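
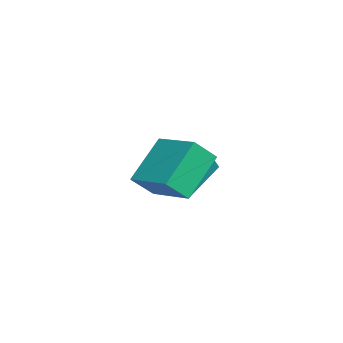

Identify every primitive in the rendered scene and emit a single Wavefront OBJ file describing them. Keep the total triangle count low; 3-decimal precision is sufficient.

v -1.327 -1.972 -4.66
v -2.2 -0.94 -3.645
v -0.252 -0.814 -4.912
v -1.125 0.218 -3.898
v -0.855 -2.258 -3.962
v -1.728 -1.226 -2.948
v 0.22 -1.1 -4.215
v -0.653 -0.068 -3.2
v 1.347 -1.989 -3.989
v 1.688 -2.7 -3.221
v 0.317 -1.072 -2.682
v 0.657 -1.782 -1.915
v 2.683 -0.978 -3.645
v 3.023 -1.688 -2.878
v 1.652 -0.06 -2.339
v 1.993 -0.771 -1.571
f 2 4 1
f 5 2 1
f 1 4 3
f 3 5 1
f 2 8 4
f 6 2 5
f 6 8 2
f 4 8 3
f 7 5 3
f 3 8 7
f 7 6 5
f 8 6 7
f 10 12 9
f 13 10 9
f 9 12 11
f 11 13 9
f 10 16 12
f 14 10 13
f 14 16 10
f 12 16 11
f 15 13 11
f 11 16 15
f 15 14 13
f 16 14 15



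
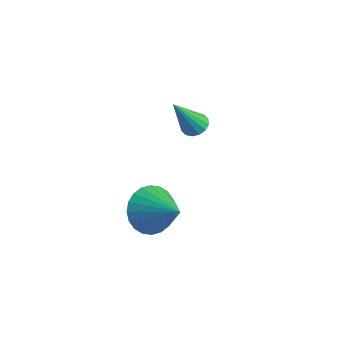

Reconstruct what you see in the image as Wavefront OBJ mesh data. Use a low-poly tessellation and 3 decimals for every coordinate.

v -3.644 2.297 -3.9
v -3.076 2.34 -3.863
v -3.676 1.283 -2.2
v -3.18 2.578 -3.723
v -3.408 2.741 -3.631
v -3.699 2.785 -3.61
v -3.975 2.698 -3.667
v -4.162 2.504 -3.786
v -4.211 2.255 -3.936
v -4.107 2.017 -4.077
v -3.879 1.854 -4.169
v -3.588 1.81 -4.19
v -3.312 1.896 -4.133
v -3.125 2.091 -4.013
v -0.623 -2.156 -4.18
v -0.085 -2.151 -5.047
v 0.863 -2.064 -3.26
v -0.145 -1.762 -4.991
v -0.277 -1.432 -4.811
v -0.462 -1.213 -4.535
v -0.671 -1.137 -4.205
v -0.873 -1.217 -3.871
v -1.037 -1.439 -3.584
v -1.137 -1.771 -3.389
v -1.16 -2.161 -3.313
v -1.101 -2.55 -3.37
v -0.968 -2.88 -3.55
v -0.784 -3.099 -3.826
v -0.574 -3.175 -4.156
v -0.373 -3.095 -4.49
v -0.209 -2.873 -4.776
v -0.108 -2.541 -4.972
f 2 1 4
f 2 4 3
f 4 1 5
f 4 5 3
f 5 1 6
f 5 6 3
f 6 1 7
f 6 7 3
f 7 1 8
f 7 8 3
f 8 1 9
f 8 9 3
f 9 1 10
f 9 10 3
f 10 1 11
f 10 11 3
f 11 1 12
f 11 12 3
f 12 1 13
f 12 13 3
f 13 1 14
f 13 14 3
f 14 1 2
f 14 2 3
f 16 15 18
f 16 18 17
f 18 15 19
f 18 19 17
f 19 15 20
f 19 20 17
f 20 15 21
f 20 21 17
f 21 15 22
f 21 22 17
f 22 15 23
f 22 23 17
f 23 15 24
f 23 24 17
f 24 15 25
f 24 25 17
f 25 15 26
f 25 26 17
f 26 15 27
f 26 27 17
f 27 15 28
f 27 28 17
f 28 15 29
f 28 29 17
f 29 15 30
f 29 30 17
f 30 15 31
f 30 31 17
f 31 15 32
f 31 32 17
f 32 15 16
f 32 16 17



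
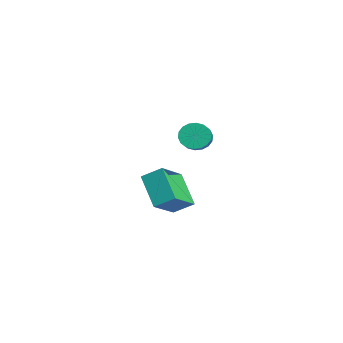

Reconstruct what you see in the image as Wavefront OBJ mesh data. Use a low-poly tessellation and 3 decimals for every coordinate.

v 2.615 -3.332 2.509
v 3.033 -3.145 1.854
v 4.063 -3.481 2.415
v 3.645 -3.668 3.071
v 3.033 -2.84 2.037
v 4.063 -3.176 2.598
v 2.95 -2.632 2.314
v 3.98 -2.968 2.875
v 2.8 -2.563 2.629
v 3.83 -2.899 3.191
v 2.614 -2.646 2.921
v 3.644 -2.982 3.483
v 2.428 -2.865 3.132
v 3.458 -3.201 3.693
v 2.279 -3.177 3.219
v 3.309 -3.513 3.78
v 2.197 -3.519 3.165
v 3.227 -3.855 3.726
v 2.197 -3.824 2.982
v 3.227 -4.16 3.543
v 2.28 -4.032 2.705
v 3.31 -4.368 3.266
v 2.43 -4.101 2.389
v 3.46 -4.437 2.951
v 2.616 -4.018 2.097
v 3.646 -4.354 2.659
v 2.802 -3.799 1.887
v 3.832 -4.135 2.448
v 2.951 -3.487 1.8
v 3.981 -3.823 2.361
v -1.717 -5.17 -1.939
v -1.306 -4.158 -1.253
v -2.982 -3.872 -3.095
v -2.57 -2.86 -2.409
v -0.09 -4.86 -3.371
v 0.322 -3.848 -2.685
v -1.354 -3.562 -4.527
v -0.943 -2.55 -3.841
f 2 1 5
f 2 5 3
f 3 5 6
f 3 6 4
f 5 1 7
f 5 7 6
f 6 7 8
f 6 8 4
f 7 1 9
f 7 9 8
f 8 9 10
f 8 10 4
f 9 1 11
f 9 11 10
f 10 11 12
f 10 12 4
f 11 1 13
f 11 13 12
f 12 13 14
f 12 14 4
f 13 1 15
f 13 15 14
f 14 15 16
f 14 16 4
f 15 1 17
f 15 17 16
f 16 17 18
f 16 18 4
f 17 1 19
f 17 19 18
f 18 19 20
f 18 20 4
f 19 1 21
f 19 21 20
f 20 21 22
f 20 22 4
f 21 1 23
f 21 23 22
f 22 23 24
f 22 24 4
f 23 1 25
f 23 25 24
f 24 25 26
f 24 26 4
f 25 1 27
f 25 27 26
f 26 27 28
f 26 28 4
f 27 1 29
f 27 29 28
f 28 29 30
f 28 30 4
f 29 1 2
f 29 2 30
f 30 2 3
f 30 3 4
f 32 34 31
f 35 32 31
f 31 34 33
f 33 35 31
f 32 38 34
f 36 32 35
f 36 38 32
f 34 38 33
f 37 35 33
f 33 38 37
f 37 36 35
f 38 36 37



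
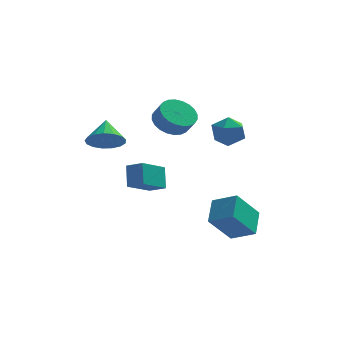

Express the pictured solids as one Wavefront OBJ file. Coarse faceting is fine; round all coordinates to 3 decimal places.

v 2.671 -3.563 -3.084
v 3.9 -4.043 -2.458
v 2.818 -2.197 -2.324
v 4.046 -2.678 -1.697
v 3.774 -2.802 -4.663
v 5.002 -3.283 -4.036
v 3.92 -1.437 -3.902
v 5.149 -1.917 -3.276
v 0.545 1.749 1.334
v 1.483 1.815 0.846
v 1.934 1.418 1.657
v 0.995 1.351 2.146
v 1.464 2.182 1.035
v 1.915 1.785 1.847
v 1.306 2.483 1.271
v 1.757 2.086 2.083
v 1.032 2.672 1.516
v 1.483 2.275 2.328
v 0.683 2.721 1.733
v 1.134 2.324 2.545
v 0.314 2.621 1.89
v 0.764 2.224 2.701
v -0.021 2.389 1.962
v 0.43 1.992 2.773
v -0.269 2.059 1.938
v 0.182 1.662 2.75
v -0.394 1.682 1.823
v 0.057 1.285 2.634
v -0.375 1.315 1.633
v 0.076 0.918 2.445
v -0.217 1.014 1.397
v 0.234 0.617 2.209
v 0.057 0.825 1.152
v 0.508 0.428 1.964
v 0.406 0.776 0.935
v 0.857 0.379 1.747
v 0.776 0.876 0.779
v 1.226 0.479 1.59
v 1.11 1.108 0.707
v 1.561 0.711 1.518
v 1.358 1.438 0.73
v 1.809 1.041 1.542
v -2.196 -4.464 2.738
v -1.753 -4.988 3.451
v -2.264 -3.316 3.622
v -1.393 -4.786 3.218
v -1.217 -4.511 2.875
v -1.265 -4.225 2.5
v -1.527 -3.994 2.18
v -1.941 -3.87 1.988
v -2.415 -3.882 1.967
v -2.838 -4.027 2.123
v -3.114 -4.273 2.42
v -3.18 -4.562 2.79
v -3.02 -4.828 3.147
v -2.672 -5.011 3.411
v -2.215 -5.069 3.521
v 3.207 2.016 1.232
v 3.732 1.889 0.379
v 3.288 0.411 1.521
v 3.813 0.284 0.668
v 4.231 0.764 1.452
v 4.181 1.756 1.273
v 2.839 0.544 0.627
v 2.789 1.536 0.448
v 3.505 0.98 0.005
v 4.365 1.115 0.515
v 2.655 1.185 1.385
v 3.515 1.32 1.895
v -0.482 0.94 -3.302
v -1.534 -0.308 -2.412
v -0.58 1.793 -2.222
v -1.633 0.545 -1.332
v 0.373 0.515 -2.888
v -0.68 -0.733 -1.998
v 0.274 1.368 -1.808
v -0.778 0.12 -0.918
f 2 4 1
f 5 2 1
f 1 4 3
f 3 5 1
f 2 8 4
f 6 2 5
f 6 8 2
f 4 8 3
f 7 5 3
f 3 8 7
f 7 6 5
f 8 6 7
f 10 9 13
f 10 13 11
f 11 13 14
f 11 14 12
f 13 9 15
f 13 15 14
f 14 15 16
f 14 16 12
f 15 9 17
f 15 17 16
f 16 17 18
f 16 18 12
f 17 9 19
f 17 19 18
f 18 19 20
f 18 20 12
f 19 9 21
f 19 21 20
f 20 21 22
f 20 22 12
f 21 9 23
f 21 23 22
f 22 23 24
f 22 24 12
f 23 9 25
f 23 25 24
f 24 25 26
f 24 26 12
f 25 9 27
f 25 27 26
f 26 27 28
f 26 28 12
f 27 9 29
f 27 29 28
f 28 29 30
f 28 30 12
f 29 9 31
f 29 31 30
f 30 31 32
f 30 32 12
f 31 9 33
f 31 33 32
f 32 33 34
f 32 34 12
f 33 9 35
f 33 35 34
f 34 35 36
f 34 36 12
f 35 9 37
f 35 37 36
f 36 37 38
f 36 38 12
f 37 9 39
f 37 39 38
f 38 39 40
f 38 40 12
f 39 9 41
f 39 41 40
f 40 41 42
f 40 42 12
f 41 9 10
f 41 10 42
f 42 10 11
f 42 11 12
f 44 43 46
f 44 46 45
f 46 43 47
f 46 47 45
f 47 43 48
f 47 48 45
f 48 43 49
f 48 49 45
f 49 43 50
f 49 50 45
f 50 43 51
f 50 51 45
f 51 43 52
f 51 52 45
f 52 43 53
f 52 53 45
f 53 43 54
f 53 54 45
f 54 43 55
f 54 55 45
f 55 43 56
f 55 56 45
f 56 43 57
f 56 57 45
f 57 43 44
f 57 44 45
f 58 69 63
f 58 63 59
f 58 59 65
f 58 65 68
f 58 68 69
f 59 63 67
f 63 69 62
f 69 68 60
f 68 65 64
f 65 59 66
f 61 67 62
f 61 62 60
f 61 60 64
f 61 64 66
f 61 66 67
f 62 67 63
f 60 62 69
f 64 60 68
f 66 64 65
f 67 66 59
f 71 73 70
f 74 71 70
f 70 73 72
f 72 74 70
f 71 77 73
f 75 71 74
f 75 77 71
f 73 77 72
f 76 74 72
f 72 77 76
f 76 75 74
f 77 75 76



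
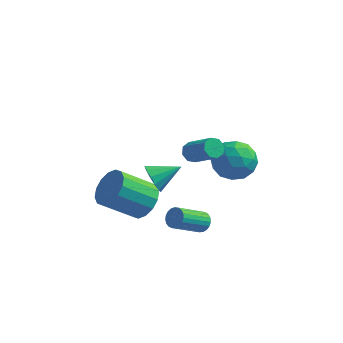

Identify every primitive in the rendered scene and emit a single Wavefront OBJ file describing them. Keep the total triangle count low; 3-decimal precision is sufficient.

v 1.9 -1.633 -2.457
v 2.168 -1.431 -1.984
v 1.287 -2.645 -0.969
v 1.02 -2.847 -1.443
v 1.969 -1.294 -1.992
v 1.089 -2.507 -0.977
v 1.759 -1.216 -2.08
v 0.879 -2.429 -1.066
v 1.573 -1.209 -2.234
v 0.693 -2.423 -1.219
v 1.444 -1.276 -2.426
v 0.564 -2.49 -1.412
v 1.394 -1.405 -2.624
v 0.513 -2.618 -1.609
v 1.431 -1.573 -2.793
v 0.55 -2.787 -1.778
v 1.549 -1.752 -2.904
v 0.669 -2.965 -1.889
v 1.728 -1.91 -2.937
v 0.848 -3.123 -1.923
v 1.937 -2.02 -2.888
v 1.057 -3.233 -1.873
v 2.139 -2.064 -2.764
v 1.259 -3.277 -1.75
v 2.3 -2.033 -2.587
v 1.42 -3.246 -1.573
v 2.392 -1.933 -2.388
v 1.512 -3.146 -1.373
v 2.399 -1.781 -2.201
v 1.519 -2.994 -1.186
v 2.32 -1.604 -2.058
v 1.439 -2.817 -1.043
v 0.004 -2.946 1.108
v 0.513 -3.252 0.558
v 1.096 -2.174 1.692
v 0.341 -2.871 0.376
v 0.061 -2.513 0.426
v -0.236 -2.293 0.693
v -0.458 -2.281 1.092
v -0.533 -2.48 1.496
v -0.438 -2.827 1.777
v -0.202 -3.211 1.845
v 0.098 -3.512 1.68
v 0.369 -3.633 1.333
v 0.524 -3.536 0.915
v 1.809 -2.696 3.3
v 2.06 -2.948 2.868
v 3.302 -3.495 3.907
v 3.051 -3.244 4.34
v 2.192 -2.544 2.922
v 3.435 -3.091 3.961
v 2.1 -2.229 3.198
v 3.343 -2.777 4.237
v 1.837 -2.188 3.534
v 3.08 -2.736 4.573
v 1.558 -2.445 3.733
v 2.8 -2.992 4.772
v 1.425 -2.849 3.679
v 2.668 -3.396 4.718
v 1.517 -3.163 3.403
v 2.76 -3.711 4.442
v 1.78 -3.204 3.067
v 3.023 -3.752 4.106
v -0.501 -2.736 -0.769
v 0.168 -2.601 0.029
v -1.169 -3.53 1.307
v -1.839 -3.664 0.509
v -0.142 -2.155 0.028
v -1.479 -3.084 1.307
v -0.548 -1.864 -0.185
v -1.886 -2.793 1.093
v -0.942 -1.807 -0.556
v -2.279 -2.735 0.723
v -1.218 -1.999 -0.983
v -2.555 -2.927 0.295
v -1.301 -2.388 -1.353
v -2.639 -3.316 -0.075
v -1.171 -2.87 -1.567
v -2.508 -3.799 -0.289
v -0.861 -3.316 -1.567
v -2.198 -4.245 -0.288
v -0.454 -3.607 -1.353
v -1.792 -4.536 -0.075
v -0.061 -3.665 -0.983
v -1.398 -4.593 0.296
v 0.215 -3.473 -0.555
v -1.122 -4.401 0.723
v 0.299 -3.084 -0.185
v -1.039 -4.012 1.093
v 2.957 1.776 0.071
v 3.569 0.806 -0.192
v 1.671 0.714 0.992
v 2.283 -0.256 0.729
v 2.721 0.527 1.491
v 3.516 1.184 0.922
v 1.724 0.336 -0.122
v 2.519 0.993 -0.691
v 2.807 -0.084 -0.312
v 3.424 0.034 0.685
v 1.816 1.486 0.115
v 2.433 1.604 1.112
v 3.376 1.384 -0.141
v 1.864 0.136 0.941
v 2.121 0.596 1.389
v 2.481 0.026 1.234
v 3.345 1.606 0.513
v 3.705 1.036 0.358
v 3.206 0.872 1.348
v 1.535 0.484 0.442
v 1.895 -0.086 0.287
v 2.759 1.494 -0.434
v 3.119 0.924 -0.589
v 2.034 0.648 -0.548
v 3.288 0.291 -0.367
v 2.532 -0.334 0.175
v 2.203 0.015 -0.325
v 2.671 0.401 -0.66
v 3.65 0.36 0.219
v 2.894 -0.264 0.761
v 3.152 0.196 1.209
v 3.619 0.582 0.874
v 3.202 -0.163 0.149
v 2.346 1.784 0.039
v 1.59 1.16 0.581
v 1.621 0.938 -0.074
v 2.088 1.324 -0.409
v 2.708 1.854 0.625
v 1.952 1.229 1.167
v 2.569 1.119 1.46
v 3.037 1.505 1.125
v 2.038 1.683 0.651
f 2 1 5
f 2 5 3
f 3 5 6
f 3 6 4
f 5 1 7
f 5 7 6
f 6 7 8
f 6 8 4
f 7 1 9
f 7 9 8
f 8 9 10
f 8 10 4
f 9 1 11
f 9 11 10
f 10 11 12
f 10 12 4
f 11 1 13
f 11 13 12
f 12 13 14
f 12 14 4
f 13 1 15
f 13 15 14
f 14 15 16
f 14 16 4
f 15 1 17
f 15 17 16
f 16 17 18
f 16 18 4
f 17 1 19
f 17 19 18
f 18 19 20
f 18 20 4
f 19 1 21
f 19 21 20
f 20 21 22
f 20 22 4
f 21 1 23
f 21 23 22
f 22 23 24
f 22 24 4
f 23 1 25
f 23 25 24
f 24 25 26
f 24 26 4
f 25 1 27
f 25 27 26
f 26 27 28
f 26 28 4
f 27 1 29
f 27 29 28
f 28 29 30
f 28 30 4
f 29 1 31
f 29 31 30
f 30 31 32
f 30 32 4
f 31 1 2
f 31 2 32
f 32 2 3
f 32 3 4
f 34 33 36
f 34 36 35
f 36 33 37
f 36 37 35
f 37 33 38
f 37 38 35
f 38 33 39
f 38 39 35
f 39 33 40
f 39 40 35
f 40 33 41
f 40 41 35
f 41 33 42
f 41 42 35
f 42 33 43
f 42 43 35
f 43 33 44
f 43 44 35
f 44 33 45
f 44 45 35
f 45 33 34
f 45 34 35
f 47 46 50
f 47 50 48
f 48 50 51
f 48 51 49
f 50 46 52
f 50 52 51
f 51 52 53
f 51 53 49
f 52 46 54
f 52 54 53
f 53 54 55
f 53 55 49
f 54 46 56
f 54 56 55
f 55 56 57
f 55 57 49
f 56 46 58
f 56 58 57
f 57 58 59
f 57 59 49
f 58 46 60
f 58 60 59
f 59 60 61
f 59 61 49
f 60 46 62
f 60 62 61
f 61 62 63
f 61 63 49
f 62 46 47
f 62 47 63
f 63 47 48
f 63 48 49
f 65 64 68
f 65 68 66
f 66 68 69
f 66 69 67
f 68 64 70
f 68 70 69
f 69 70 71
f 69 71 67
f 70 64 72
f 70 72 71
f 71 72 73
f 71 73 67
f 72 64 74
f 72 74 73
f 73 74 75
f 73 75 67
f 74 64 76
f 74 76 75
f 75 76 77
f 75 77 67
f 76 64 78
f 76 78 77
f 77 78 79
f 77 79 67
f 78 64 80
f 78 80 79
f 79 80 81
f 79 81 67
f 80 64 82
f 80 82 81
f 81 82 83
f 81 83 67
f 82 64 84
f 82 84 83
f 83 84 85
f 83 85 67
f 84 64 86
f 84 86 85
f 85 86 87
f 85 87 67
f 86 64 88
f 86 88 87
f 87 88 89
f 87 89 67
f 88 64 65
f 88 65 89
f 89 65 66
f 89 66 67
f 90 127 106
f 127 101 130
f 106 130 95
f 127 130 106
f 90 106 102
f 106 95 107
f 102 107 91
f 106 107 102
f 90 102 111
f 102 91 112
f 111 112 97
f 102 112 111
f 90 111 123
f 111 97 126
f 123 126 100
f 111 126 123
f 90 123 127
f 123 100 131
f 127 131 101
f 123 131 127
f 91 107 118
f 107 95 121
f 118 121 99
f 107 121 118
f 95 130 108
f 130 101 129
f 108 129 94
f 130 129 108
f 101 131 128
f 131 100 124
f 128 124 92
f 131 124 128
f 100 126 125
f 126 97 113
f 125 113 96
f 126 113 125
f 97 112 117
f 112 91 114
f 117 114 98
f 112 114 117
f 93 119 105
f 119 99 120
f 105 120 94
f 119 120 105
f 93 105 103
f 105 94 104
f 103 104 92
f 105 104 103
f 93 103 110
f 103 92 109
f 110 109 96
f 103 109 110
f 93 110 115
f 110 96 116
f 115 116 98
f 110 116 115
f 93 115 119
f 115 98 122
f 119 122 99
f 115 122 119
f 94 120 108
f 120 99 121
f 108 121 95
f 120 121 108
f 92 104 128
f 104 94 129
f 128 129 101
f 104 129 128
f 96 109 125
f 109 92 124
f 125 124 100
f 109 124 125
f 98 116 117
f 116 96 113
f 117 113 97
f 116 113 117
f 99 122 118
f 122 98 114
f 118 114 91
f 122 114 118



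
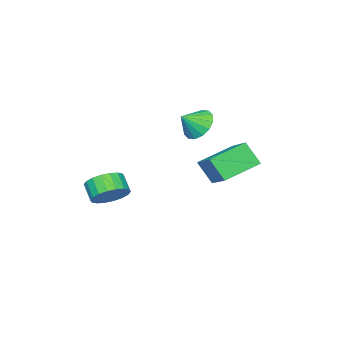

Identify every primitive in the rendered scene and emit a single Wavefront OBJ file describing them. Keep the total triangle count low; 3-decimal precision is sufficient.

v 1.668 -1.696 -2.246
v 2.194 -2.408 -2.69
v 1.818 -3.117 -1.997
v 1.292 -2.404 -1.554
v 2.472 -2.257 -2.384
v 2.096 -2.965 -1.691
v 2.591 -1.994 -2.05
v 2.215 -2.703 -1.357
v 2.528 -1.672 -1.756
v 2.152 -2.381 -1.063
v 2.294 -1.355 -1.559
v 1.918 -2.064 -0.866
v 1.936 -1.106 -1.498
v 1.56 -1.814 -0.805
v 1.525 -0.973 -1.585
v 1.149 -1.682 -0.892
v 1.142 -0.983 -1.803
v 0.766 -1.692 -1.11
v 0.864 -1.135 -2.109
v 0.488 -1.843 -1.416
v 0.745 -1.397 -2.443
v 0.369 -2.106 -1.75
v 0.808 -1.719 -2.737
v 0.432 -2.428 -2.044
v 1.042 -2.036 -2.934
v 0.666 -2.745 -2.241
v 1.4 -2.286 -2.995
v 1.024 -2.994 -2.302
v 1.811 -2.418 -2.908
v 1.435 -3.127 -2.215
v -2.225 0.49 1.683
v -1.645 1.2 1.365
v -1.355 0.11 2.417
v -1.889 1.398 1.756
v -2.224 1.352 2.128
v -2.558 1.076 2.381
v -2.803 0.642 2.446
v -2.893 0.168 2.307
v -2.804 -0.219 2.001
v -2.56 -0.417 1.609
v -2.226 -0.371 1.237
v -1.891 -0.095 0.985
v -1.646 0.339 0.919
v -1.556 0.813 1.058
v -0.533 2.586 -0.938
v -0.464 1.767 0.196
v -2.315 3.301 -0.313
v -2.246 2.482 0.821
v 0.346 3.958 -0.001
v 0.415 3.139 1.133
v -1.436 4.673 0.624
v -1.367 3.854 1.758
f 2 1 5
f 2 5 3
f 3 5 6
f 3 6 4
f 5 1 7
f 5 7 6
f 6 7 8
f 6 8 4
f 7 1 9
f 7 9 8
f 8 9 10
f 8 10 4
f 9 1 11
f 9 11 10
f 10 11 12
f 10 12 4
f 11 1 13
f 11 13 12
f 12 13 14
f 12 14 4
f 13 1 15
f 13 15 14
f 14 15 16
f 14 16 4
f 15 1 17
f 15 17 16
f 16 17 18
f 16 18 4
f 17 1 19
f 17 19 18
f 18 19 20
f 18 20 4
f 19 1 21
f 19 21 20
f 20 21 22
f 20 22 4
f 21 1 23
f 21 23 22
f 22 23 24
f 22 24 4
f 23 1 25
f 23 25 24
f 24 25 26
f 24 26 4
f 25 1 27
f 25 27 26
f 26 27 28
f 26 28 4
f 27 1 29
f 27 29 28
f 28 29 30
f 28 30 4
f 29 1 2
f 29 2 30
f 30 2 3
f 30 3 4
f 32 31 34
f 32 34 33
f 34 31 35
f 34 35 33
f 35 31 36
f 35 36 33
f 36 31 37
f 36 37 33
f 37 31 38
f 37 38 33
f 38 31 39
f 38 39 33
f 39 31 40
f 39 40 33
f 40 31 41
f 40 41 33
f 41 31 42
f 41 42 33
f 42 31 43
f 42 43 33
f 43 31 44
f 43 44 33
f 44 31 32
f 44 32 33
f 46 48 45
f 49 46 45
f 45 48 47
f 47 49 45
f 46 52 48
f 50 46 49
f 50 52 46
f 48 52 47
f 51 49 47
f 47 52 51
f 51 50 49
f 52 50 51



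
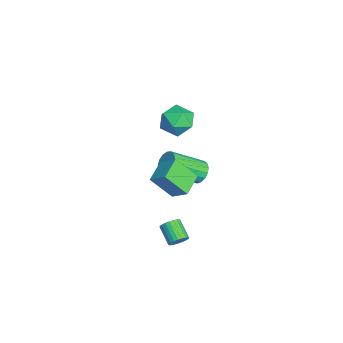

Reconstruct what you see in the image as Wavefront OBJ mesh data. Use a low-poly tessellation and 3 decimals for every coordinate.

v 3.454 -0.939 -0.266
v 3.304 -2.01 0.98
v 2.337 -0.331 0.123
v 2.187 -1.402 1.369
v 4.053 -0.258 0.391
v 3.903 -1.329 1.637
v 2.936 0.35 0.78
v 2.786 -0.721 2.026
v 0.273 0.737 -1.183
v 0.524 0.397 -1.754
v 0.878 -1.336 -0.567
v 0.627 -0.997 0.003
v 0.799 0.545 -1.62
v 1.153 -1.188 -0.434
v 0.953 0.737 -1.386
v 1.307 -0.996 -0.2
v 0.952 0.928 -1.106
v 1.306 -0.805 0.081
v 0.795 1.076 -0.843
v 1.149 -0.657 0.344
v 0.519 1.146 -0.658
v 0.873 -0.587 0.528
v 0.186 1.122 -0.594
v 0.54 -0.611 0.593
v -0.127 1.01 -0.664
v 0.227 -0.723 0.522
v -0.348 0.835 -0.854
v 0.006 -0.898 0.333
v -0.427 0.638 -1.119
v -0.073 -1.095 0.068
v -0.346 0.463 -1.399
v 0.008 -1.27 -0.212
v -0.123 0.351 -1.629
v 0.231 -1.382 -0.442
v 0.191 0.327 -1.757
v 0.545 -1.406 -0.571
v -3.799 0.811 0.276
v -3.155 0.201 0.86
v -3.845 -0.401 -0.94
v -3.201 -1.011 -0.356
v -4.197 -0.831 -0.035
v -4.168 -0.081 0.717
v -2.832 -0.119 -0.797
v -2.803 0.631 -0.045
v -2.557 -0.373 0.197
v -3.401 -0.814 0.668
v -3.599 0.614 -0.748
v -4.443 0.173 -0.277
v 3.579 -0.628 -3.702
v 3.846 -0.486 -3.243
v 2.927 -0.851 -2.598
v 2.661 -0.992 -3.058
v 3.742 -0.304 -3.288
v 2.823 -0.669 -2.643
v 3.613 -0.171 -3.397
v 2.694 -0.536 -2.752
v 3.478 -0.108 -3.552
v 2.56 -0.473 -2.907
v 3.36 -0.124 -3.73
v 2.441 -0.489 -3.085
v 3.274 -0.217 -3.904
v 2.356 -0.581 -3.259
v 3.236 -0.372 -4.047
v 2.317 -0.736 -3.402
v 3.249 -0.566 -4.138
v 2.33 -0.93 -3.493
v 3.313 -0.769 -4.162
v 2.394 -1.134 -3.517
v 3.417 -0.951 -4.117
v 2.498 -1.316 -3.472
v 3.546 -1.084 -4.008
v 2.627 -1.449 -3.363
v 3.68 -1.147 -3.853
v 2.762 -1.512 -3.208
v 3.799 -1.131 -3.675
v 2.88 -1.496 -3.03
v 3.884 -1.039 -3.501
v 2.966 -1.403 -2.856
v 3.923 -0.884 -3.358
v 3.004 -1.248 -2.713
v 3.91 -0.69 -3.267
v 2.991 -1.054 -2.622
f 2 4 1
f 5 2 1
f 1 4 3
f 3 5 1
f 2 8 4
f 6 2 5
f 6 8 2
f 4 8 3
f 7 5 3
f 3 8 7
f 7 6 5
f 8 6 7
f 10 9 13
f 10 13 11
f 11 13 14
f 11 14 12
f 13 9 15
f 13 15 14
f 14 15 16
f 14 16 12
f 15 9 17
f 15 17 16
f 16 17 18
f 16 18 12
f 17 9 19
f 17 19 18
f 18 19 20
f 18 20 12
f 19 9 21
f 19 21 20
f 20 21 22
f 20 22 12
f 21 9 23
f 21 23 22
f 22 23 24
f 22 24 12
f 23 9 25
f 23 25 24
f 24 25 26
f 24 26 12
f 25 9 27
f 25 27 26
f 26 27 28
f 26 28 12
f 27 9 29
f 27 29 28
f 28 29 30
f 28 30 12
f 29 9 31
f 29 31 30
f 30 31 32
f 30 32 12
f 31 9 33
f 31 33 32
f 32 33 34
f 32 34 12
f 33 9 35
f 33 35 34
f 34 35 36
f 34 36 12
f 35 9 10
f 35 10 36
f 36 10 11
f 36 11 12
f 37 48 42
f 37 42 38
f 37 38 44
f 37 44 47
f 37 47 48
f 38 42 46
f 42 48 41
f 48 47 39
f 47 44 43
f 44 38 45
f 40 46 41
f 40 41 39
f 40 39 43
f 40 43 45
f 40 45 46
f 41 46 42
f 39 41 48
f 43 39 47
f 45 43 44
f 46 45 38
f 50 49 53
f 50 53 51
f 51 53 54
f 51 54 52
f 53 49 55
f 53 55 54
f 54 55 56
f 54 56 52
f 55 49 57
f 55 57 56
f 56 57 58
f 56 58 52
f 57 49 59
f 57 59 58
f 58 59 60
f 58 60 52
f 59 49 61
f 59 61 60
f 60 61 62
f 60 62 52
f 61 49 63
f 61 63 62
f 62 63 64
f 62 64 52
f 63 49 65
f 63 65 64
f 64 65 66
f 64 66 52
f 65 49 67
f 65 67 66
f 66 67 68
f 66 68 52
f 67 49 69
f 67 69 68
f 68 69 70
f 68 70 52
f 69 49 71
f 69 71 70
f 70 71 72
f 70 72 52
f 71 49 73
f 71 73 72
f 72 73 74
f 72 74 52
f 73 49 75
f 73 75 74
f 74 75 76
f 74 76 52
f 75 49 77
f 75 77 76
f 76 77 78
f 76 78 52
f 77 49 79
f 77 79 78
f 78 79 80
f 78 80 52
f 79 49 81
f 79 81 80
f 80 81 82
f 80 82 52
f 81 49 50
f 81 50 82
f 82 50 51
f 82 51 52



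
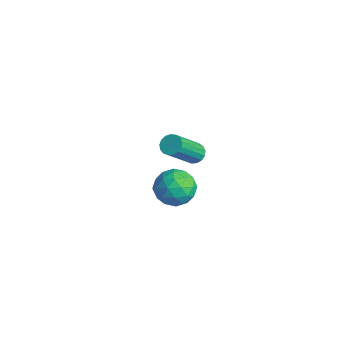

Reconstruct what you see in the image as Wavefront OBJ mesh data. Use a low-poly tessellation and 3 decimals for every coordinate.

v -2.394 3.902 -2.067
v -1.868 3.247 -1.419
v -3.852 3.053 -1.741
v -3.326 2.398 -1.093
v -3.469 3.414 -0.819
v -2.568 3.938 -1.02
v -3.152 2.362 -2.14
v -2.251 2.886 -2.341
v -2.336 2.294 -1.463
v -2.532 2.945 -0.647
v -3.188 3.355 -2.513
v -3.384 4.006 -1.697
v -2.003 3.649 -1.772
v -3.717 2.651 -1.388
v -3.801 3.248 -1.227
v -3.492 2.863 -0.846
v -2.415 4.056 -1.537
v -2.105 3.67 -1.156
v -3.046 3.768 -0.804
v -3.615 2.63 -2.004
v -3.305 2.244 -1.623
v -2.228 3.437 -2.314
v -1.919 3.052 -1.933
v -2.674 2.532 -2.356
v -1.969 2.704 -1.417
v -2.826 2.205 -1.225
v -2.724 2.184 -1.841
v -2.194 2.492 -1.959
v -2.084 3.086 -0.937
v -2.941 2.587 -0.745
v -3.025 3.184 -0.584
v -2.496 3.493 -0.703
v -2.359 2.527 -0.963
v -2.779 3.713 -2.415
v -3.636 3.214 -2.223
v -3.224 2.807 -2.457
v -2.695 3.116 -2.576
v -2.894 4.095 -1.935
v -3.751 3.596 -1.743
v -3.526 3.808 -1.201
v -2.996 4.116 -1.319
v -3.361 3.773 -2.197
v -0.521 2.851 2.835
v -0.055 3.111 2.919
v 0.446 1.709 4.47
v -0.019 1.449 4.385
v -0.221 3.228 3.079
v 0.28 1.826 4.63
v -0.456 3.259 3.182
v 0.046 1.857 4.733
v -0.705 3.196 3.206
v -0.204 1.794 4.757
v -0.913 3.055 3.145
v -0.411 1.652 4.696
v -1.03 2.866 3.013
v -0.529 1.464 4.564
v -1.031 2.674 2.84
v -0.53 1.272 4.391
v -0.915 2.523 2.665
v -0.414 1.121 4.216
v -0.708 2.447 2.53
v -0.207 1.045 4.081
v -0.459 2.463 2.464
v 0.042 1.061 4.015
v -0.224 2.568 2.483
v 0.278 1.166 4.034
v -0.056 2.738 2.583
v 0.445 1.336 4.134
v 0.004 2.934 2.74
v 0.506 1.532 4.291
f 1 38 17
f 38 12 41
f 17 41 6
f 38 41 17
f 1 17 13
f 17 6 18
f 13 18 2
f 17 18 13
f 1 13 22
f 13 2 23
f 22 23 8
f 13 23 22
f 1 22 34
f 22 8 37
f 34 37 11
f 22 37 34
f 1 34 38
f 34 11 42
f 38 42 12
f 34 42 38
f 2 18 29
f 18 6 32
f 29 32 10
f 18 32 29
f 6 41 19
f 41 12 40
f 19 40 5
f 41 40 19
f 12 42 39
f 42 11 35
f 39 35 3
f 42 35 39
f 11 37 36
f 37 8 24
f 36 24 7
f 37 24 36
f 8 23 28
f 23 2 25
f 28 25 9
f 23 25 28
f 4 30 16
f 30 10 31
f 16 31 5
f 30 31 16
f 4 16 14
f 16 5 15
f 14 15 3
f 16 15 14
f 4 14 21
f 14 3 20
f 21 20 7
f 14 20 21
f 4 21 26
f 21 7 27
f 26 27 9
f 21 27 26
f 4 26 30
f 26 9 33
f 30 33 10
f 26 33 30
f 5 31 19
f 31 10 32
f 19 32 6
f 31 32 19
f 3 15 39
f 15 5 40
f 39 40 12
f 15 40 39
f 7 20 36
f 20 3 35
f 36 35 11
f 20 35 36
f 9 27 28
f 27 7 24
f 28 24 8
f 27 24 28
f 10 33 29
f 33 9 25
f 29 25 2
f 33 25 29
f 44 43 47
f 44 47 45
f 45 47 48
f 45 48 46
f 47 43 49
f 47 49 48
f 48 49 50
f 48 50 46
f 49 43 51
f 49 51 50
f 50 51 52
f 50 52 46
f 51 43 53
f 51 53 52
f 52 53 54
f 52 54 46
f 53 43 55
f 53 55 54
f 54 55 56
f 54 56 46
f 55 43 57
f 55 57 56
f 56 57 58
f 56 58 46
f 57 43 59
f 57 59 58
f 58 59 60
f 58 60 46
f 59 43 61
f 59 61 60
f 60 61 62
f 60 62 46
f 61 43 63
f 61 63 62
f 62 63 64
f 62 64 46
f 63 43 65
f 63 65 64
f 64 65 66
f 64 66 46
f 65 43 67
f 65 67 66
f 66 67 68
f 66 68 46
f 67 43 69
f 67 69 68
f 68 69 70
f 68 70 46
f 69 43 44
f 69 44 70
f 70 44 45
f 70 45 46



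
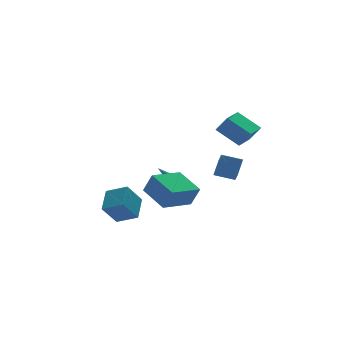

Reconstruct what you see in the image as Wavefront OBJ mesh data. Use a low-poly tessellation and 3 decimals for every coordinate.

v 0.517 -3.706 2.146
v 1.09 -3.213 2.931
v 0.799 -2.963 1.475
v 1.371 -2.47 2.26
v 1.429 -4.31 1.86
v 2.001 -3.817 2.645
v 1.71 -3.567 1.189
v 2.283 -3.074 1.974
v 2.389 -2.709 3.144
v 1.602 -1.661 4.026
v 3.521 -1.763 3.03
v 2.734 -0.715 3.912
v 2.826 -3.125 4.028
v 2.039 -2.077 4.91
v 3.958 -2.179 3.914
v 3.171 -1.131 4.796
v 2.181 3.31 -2.07
v 2.593 3.608 -2.028
v 1.319 4.35 -0.99
v 2.394 3.717 -2.292
v 2.095 3.635 -2.453
v 1.837 3.402 -2.434
v 1.74 3.125 -2.245
v 1.849 2.935 -1.974
v 2.115 2.92 -1.748
v 2.411 3.088 -1.672
v 2.6 3.359 -1.783
v -3.545 1.099 -1.718
v -2.784 2.199 -1.017
v -2.647 1.231 -2.9
v -1.886 2.331 -2.198
v -2.734 0.209 -1.202
v -1.973 1.309 -0.5
v -1.836 0.341 -2.383
v -1.075 1.441 -1.682
v -0.605 -0.091 -1.747
v -0.277 -0.494 -0.566
v -0.934 1.583 -1.084
v -0.606 1.179 0.097
v 1.286 0.421 -2.097
v 1.614 0.017 -0.916
v 0.957 2.094 -1.434
v 1.285 1.691 -0.253
f 2 4 1
f 5 2 1
f 1 4 3
f 3 5 1
f 2 8 4
f 6 2 5
f 6 8 2
f 4 8 3
f 7 5 3
f 3 8 7
f 7 6 5
f 8 6 7
f 10 12 9
f 13 10 9
f 9 12 11
f 11 13 9
f 10 16 12
f 14 10 13
f 14 16 10
f 12 16 11
f 15 13 11
f 11 16 15
f 15 14 13
f 16 14 15
f 18 17 20
f 18 20 19
f 20 17 21
f 20 21 19
f 21 17 22
f 21 22 19
f 22 17 23
f 22 23 19
f 23 17 24
f 23 24 19
f 24 17 25
f 24 25 19
f 25 17 26
f 25 26 19
f 26 17 27
f 26 27 19
f 27 17 18
f 27 18 19
f 29 31 28
f 32 29 28
f 28 31 30
f 30 32 28
f 29 35 31
f 33 29 32
f 33 35 29
f 31 35 30
f 34 32 30
f 30 35 34
f 34 33 32
f 35 33 34
f 37 39 36
f 40 37 36
f 36 39 38
f 38 40 36
f 37 43 39
f 41 37 40
f 41 43 37
f 39 43 38
f 42 40 38
f 38 43 42
f 42 41 40
f 43 41 42



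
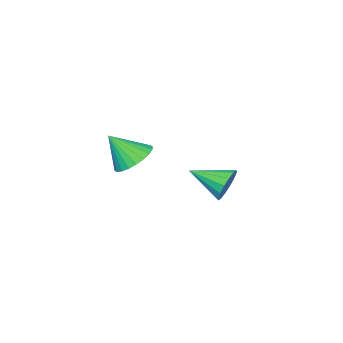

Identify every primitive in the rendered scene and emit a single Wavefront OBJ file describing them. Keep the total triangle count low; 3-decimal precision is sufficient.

v -3.337 1.886 -3.323
v -2.986 1.849 -3.904
v -2.723 0.734 -2.877
v -2.784 2.04 -3.688
v -2.731 2.19 -3.374
v -2.84 2.258 -3.046
v -3.082 2.227 -2.793
v -3.393 2.105 -2.682
v -3.689 1.924 -2.742
v -3.89 1.733 -2.958
v -3.943 1.583 -3.272
v -3.834 1.514 -3.6
v -3.592 1.545 -3.853
v -3.281 1.668 -3.965
v 0.619 1.914 -0.838
v 1.259 1.898 -1.21
v 1.161 1.386 0.118
v 1.277 2.154 -1.078
v 1.194 2.374 -0.91
v 1.025 2.524 -0.731
v 0.793 2.581 -0.569
v 0.535 2.537 -0.447
v 0.29 2.397 -0.385
v 0.095 2.185 -0.392
v -0.021 1.931 -0.467
v -0.039 1.674 -0.598
v 0.044 1.454 -0.766
v 0.213 1.305 -0.945
v 0.445 1.247 -1.108
v 0.703 1.292 -1.23
v 0.948 1.431 -1.292
v 1.144 1.644 -1.285
f 2 1 4
f 2 4 3
f 4 1 5
f 4 5 3
f 5 1 6
f 5 6 3
f 6 1 7
f 6 7 3
f 7 1 8
f 7 8 3
f 8 1 9
f 8 9 3
f 9 1 10
f 9 10 3
f 10 1 11
f 10 11 3
f 11 1 12
f 11 12 3
f 12 1 13
f 12 13 3
f 13 1 14
f 13 14 3
f 14 1 2
f 14 2 3
f 16 15 18
f 16 18 17
f 18 15 19
f 18 19 17
f 19 15 20
f 19 20 17
f 20 15 21
f 20 21 17
f 21 15 22
f 21 22 17
f 22 15 23
f 22 23 17
f 23 15 24
f 23 24 17
f 24 15 25
f 24 25 17
f 25 15 26
f 25 26 17
f 26 15 27
f 26 27 17
f 27 15 28
f 27 28 17
f 28 15 29
f 28 29 17
f 29 15 30
f 29 30 17
f 30 15 31
f 30 31 17
f 31 15 32
f 31 32 17
f 32 15 16
f 32 16 17



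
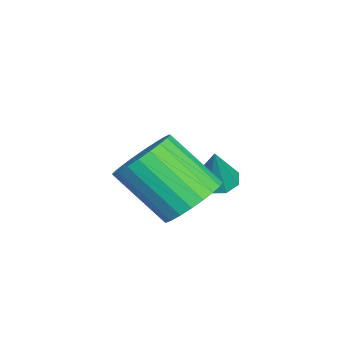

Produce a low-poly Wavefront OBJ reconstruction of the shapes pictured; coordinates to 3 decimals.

v 1.505 0.983 -4.499
v 1.947 1.266 -4.72
v 2.115 0.997 -3.261
v 1.636 1.533 -4.57
v 1.248 1.477 -4.378
v 1.011 1.132 -4.257
v 1.063 0.699 -4.277
v 1.373 0.433 -4.428
v 1.761 0.488 -4.62
v 1.999 0.834 -4.741
v 4.112 0.817 -3.818
v 4.696 0.265 -4.223
v 4.372 -1.029 -2.927
v 3.788 -0.477 -2.522
v 4.907 0.436 -4
v 4.583 -0.858 -2.704
v 4.996 0.665 -3.749
v 4.672 -0.63 -2.453
v 4.951 0.917 -3.508
v 4.627 -0.378 -2.213
v 4.779 1.154 -3.315
v 4.454 -0.141 -2.019
v 4.504 1.339 -3.198
v 4.18 0.045 -1.903
v 4.17 1.445 -3.176
v 3.846 0.151 -1.88
v 3.828 1.456 -3.251
v 3.503 0.161 -1.955
v 3.528 1.369 -3.413
v 3.204 0.075 -2.117
v 3.317 1.198 -3.636
v 2.993 -0.096 -2.34
v 3.228 0.97 -3.887
v 2.904 -0.325 -2.591
v 3.273 0.718 -4.127
v 2.949 -0.577 -2.832
v 3.446 0.481 -4.321
v 3.121 -0.814 -3.025
v 3.72 0.295 -4.437
v 3.396 -0.999 -3.142
v 4.054 0.189 -4.46
v 3.73 -1.105 -3.164
v 4.397 0.179 -4.385
v 4.072 -1.116 -3.089
f 2 1 4
f 2 4 3
f 4 1 5
f 4 5 3
f 5 1 6
f 5 6 3
f 6 1 7
f 6 7 3
f 7 1 8
f 7 8 3
f 8 1 9
f 8 9 3
f 9 1 10
f 9 10 3
f 10 1 2
f 10 2 3
f 12 11 15
f 12 15 13
f 13 15 16
f 13 16 14
f 15 11 17
f 15 17 16
f 16 17 18
f 16 18 14
f 17 11 19
f 17 19 18
f 18 19 20
f 18 20 14
f 19 11 21
f 19 21 20
f 20 21 22
f 20 22 14
f 21 11 23
f 21 23 22
f 22 23 24
f 22 24 14
f 23 11 25
f 23 25 24
f 24 25 26
f 24 26 14
f 25 11 27
f 25 27 26
f 26 27 28
f 26 28 14
f 27 11 29
f 27 29 28
f 28 29 30
f 28 30 14
f 29 11 31
f 29 31 30
f 30 31 32
f 30 32 14
f 31 11 33
f 31 33 32
f 32 33 34
f 32 34 14
f 33 11 35
f 33 35 34
f 34 35 36
f 34 36 14
f 35 11 37
f 35 37 36
f 36 37 38
f 36 38 14
f 37 11 39
f 37 39 38
f 38 39 40
f 38 40 14
f 39 11 41
f 39 41 40
f 40 41 42
f 40 42 14
f 41 11 43
f 41 43 42
f 42 43 44
f 42 44 14
f 43 11 12
f 43 12 44
f 44 12 13
f 44 13 14



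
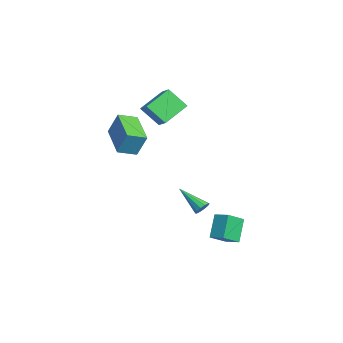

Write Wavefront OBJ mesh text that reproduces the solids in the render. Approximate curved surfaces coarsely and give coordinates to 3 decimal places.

v -4.099 -0.807 2.351
v -4.946 0.477 3.12
v -3.68 0.115 1.272
v -4.528 1.399 2.041
v -3.292 -0.579 2.859
v -4.14 0.705 3.628
v -2.874 0.343 1.78
v -3.721 1.627 2.549
v -1.795 2.118 -4.162
v -1.506 2.199 -3.763
v -2.885 1.062 -3.158
v -1.723 2.418 -3.769
v -1.969 2.523 -3.925
v -2.148 2.473 -4.172
v -2.192 2.288 -4.415
v -2.085 2.038 -4.562
v -1.867 1.819 -4.556
v -1.622 1.714 -4.4
v -1.443 1.764 -4.153
v -1.398 1.949 -3.91
v 0.438 3.18 -3.803
v 0.952 2.266 -3.124
v 1.091 3.751 -3.529
v 1.605 2.837 -2.85
v 1.275 2.783 -4.97
v 1.789 1.869 -4.291
v 1.928 3.354 -4.696
v 2.442 2.44 -4.017
v -4.439 -2.475 0.637
v -4.157 -1.972 1.956
v -4.636 -1.422 0.277
v -4.354 -0.919 1.597
v -2.326 -2.261 0.103
v -2.044 -1.758 1.423
v -2.523 -1.208 -0.256
v -2.241 -0.705 1.063
f 2 4 1
f 5 2 1
f 1 4 3
f 3 5 1
f 2 8 4
f 6 2 5
f 6 8 2
f 4 8 3
f 7 5 3
f 3 8 7
f 7 6 5
f 8 6 7
f 10 9 12
f 10 12 11
f 12 9 13
f 12 13 11
f 13 9 14
f 13 14 11
f 14 9 15
f 14 15 11
f 15 9 16
f 15 16 11
f 16 9 17
f 16 17 11
f 17 9 18
f 17 18 11
f 18 9 19
f 18 19 11
f 19 9 20
f 19 20 11
f 20 9 10
f 20 10 11
f 22 24 21
f 25 22 21
f 21 24 23
f 23 25 21
f 22 28 24
f 26 22 25
f 26 28 22
f 24 28 23
f 27 25 23
f 23 28 27
f 27 26 25
f 28 26 27
f 30 32 29
f 33 30 29
f 29 32 31
f 31 33 29
f 30 36 32
f 34 30 33
f 34 36 30
f 32 36 31
f 35 33 31
f 31 36 35
f 35 34 33
f 36 34 35



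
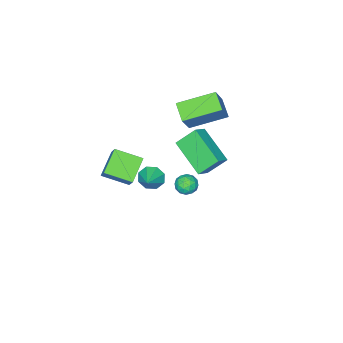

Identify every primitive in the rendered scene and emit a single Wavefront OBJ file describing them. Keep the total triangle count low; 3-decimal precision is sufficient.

v -2.679 0.464 -2.147
v -2.375 0.312 -2.728
v -2.365 -0.492 -1.732
v -2.061 -0.644 -2.313
v -1.813 -0.157 -1.922
v -2.007 0.435 -2.178
v -2.733 -0.615 -2.282
v -2.927 -0.023 -2.538
v -2.409 -0.355 -2.811
v -1.84 -0.072 -2.589
v -2.9 -0.108 -1.871
v -2.331 0.175 -1.649
v -2.554 0.472 -2.474
v -2.186 -0.652 -1.986
v -2.04 -0.366 -1.756
v -1.861 -0.455 -2.098
v -2.338 0.544 -2.15
v -2.16 0.455 -2.492
v -1.829 0.179 -2.018
v -2.58 -0.635 -1.968
v -2.402 -0.724 -2.31
v -2.879 0.275 -2.362
v -2.7 0.186 -2.704
v -2.911 -0.359 -2.442
v -2.396 -0.009 -2.864
v -2.211 -0.571 -2.621
v -2.606 -0.554 -2.602
v -2.72 -0.206 -2.753
v -2.062 0.157 -2.733
v -1.877 -0.405 -2.49
v -1.731 -0.119 -2.26
v -1.845 0.229 -2.41
v -2.081 -0.235 -2.783
v -2.863 0.225 -1.97
v -2.678 -0.337 -1.727
v -2.895 -0.409 -2.05
v -3.009 -0.061 -2.2
v -2.529 0.391 -1.839
v -2.344 -0.171 -1.596
v -2.02 0.026 -1.707
v -2.134 0.374 -1.858
v -2.659 0.055 -1.677
v -4.893 0.064 3.326
v -3.977 0.419 4.726
v -4.384 0.968 2.764
v -3.468 1.323 4.164
v -3.332 -1.243 2.636
v -2.416 -0.888 4.036
v -2.823 -0.339 2.074
v -1.907 0.016 3.474
v 0.697 -2.474 1.117
v 1.215 -1.703 2.23
v -0.081 -1.23 0.617
v 0.438 -0.459 1.73
v 1.902 -2.061 0.27
v 2.421 -1.29 1.383
v 1.125 -0.817 -0.23
v 1.643 -0.046 0.883
v 2.691 2.261 3.55
v 3.078 2.248 2.979
v 3.569 2.839 4.13
v 2.775 2.679 3.007
v 2.423 2.866 3.354
v 2.228 2.699 3.815
v 2.304 2.275 4.121
v 2.607 1.843 4.092
v 2.96 1.657 3.746
v 3.155 1.824 3.284
v -0.677 1.344 3.474
v -1.388 2.007 4.453
v -0.26 3.244 2.489
v -0.972 3.907 3.468
v 0.092 1.433 3.972
v -0.62 2.096 4.951
v 0.508 3.333 2.987
v -0.203 3.996 3.966
f 1 38 17
f 38 12 41
f 17 41 6
f 38 41 17
f 1 17 13
f 17 6 18
f 13 18 2
f 17 18 13
f 1 13 22
f 13 2 23
f 22 23 8
f 13 23 22
f 1 22 34
f 22 8 37
f 34 37 11
f 22 37 34
f 1 34 38
f 34 11 42
f 38 42 12
f 34 42 38
f 2 18 29
f 18 6 32
f 29 32 10
f 18 32 29
f 6 41 19
f 41 12 40
f 19 40 5
f 41 40 19
f 12 42 39
f 42 11 35
f 39 35 3
f 42 35 39
f 11 37 36
f 37 8 24
f 36 24 7
f 37 24 36
f 8 23 28
f 23 2 25
f 28 25 9
f 23 25 28
f 4 30 16
f 30 10 31
f 16 31 5
f 30 31 16
f 4 16 14
f 16 5 15
f 14 15 3
f 16 15 14
f 4 14 21
f 14 3 20
f 21 20 7
f 14 20 21
f 4 21 26
f 21 7 27
f 26 27 9
f 21 27 26
f 4 26 30
f 26 9 33
f 30 33 10
f 26 33 30
f 5 31 19
f 31 10 32
f 19 32 6
f 31 32 19
f 3 15 39
f 15 5 40
f 39 40 12
f 15 40 39
f 7 20 36
f 20 3 35
f 36 35 11
f 20 35 36
f 9 27 28
f 27 7 24
f 28 24 8
f 27 24 28
f 10 33 29
f 33 9 25
f 29 25 2
f 33 25 29
f 44 46 43
f 47 44 43
f 43 46 45
f 45 47 43
f 44 50 46
f 48 44 47
f 48 50 44
f 46 50 45
f 49 47 45
f 45 50 49
f 49 48 47
f 50 48 49
f 52 54 51
f 55 52 51
f 51 54 53
f 53 55 51
f 52 58 54
f 56 52 55
f 56 58 52
f 54 58 53
f 57 55 53
f 53 58 57
f 57 56 55
f 58 56 57
f 60 59 62
f 60 62 61
f 62 59 63
f 62 63 61
f 63 59 64
f 63 64 61
f 64 59 65
f 64 65 61
f 65 59 66
f 65 66 61
f 66 59 67
f 66 67 61
f 67 59 68
f 67 68 61
f 68 59 60
f 68 60 61
f 70 72 69
f 73 70 69
f 69 72 71
f 71 73 69
f 70 76 72
f 74 70 73
f 74 76 70
f 72 76 71
f 75 73 71
f 71 76 75
f 75 74 73
f 76 74 75



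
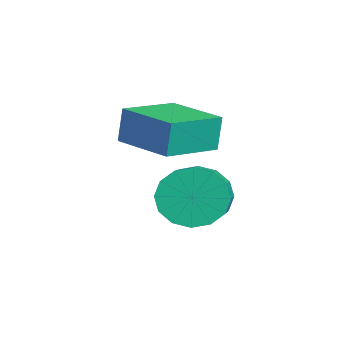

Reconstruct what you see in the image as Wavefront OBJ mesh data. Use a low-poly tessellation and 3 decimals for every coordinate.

v -0.932 2.97 1.147
v -0.534 3.381 0.364
v 0.77 3.122 0.89
v 0.372 2.71 1.673
v -0.592 3.756 0.692
v 0.712 3.497 1.218
v -0.741 3.921 1.142
v 0.563 3.662 1.669
v -0.941 3.83 1.594
v 0.363 3.571 2.12
v -1.139 3.509 1.926
v 0.165 3.25 2.452
v -1.281 3.044 2.049
v 0.023 2.785 2.575
v -1.33 2.558 1.93
v -0.026 2.299 2.456
v -1.272 2.183 1.602
v 0.032 1.924 2.128
v -1.123 2.018 1.151
v 0.181 1.759 1.678
v -0.923 2.109 0.7
v 0.381 1.85 1.226
v -0.725 2.43 0.368
v 0.579 2.171 0.894
v -0.583 2.895 0.245
v 0.721 2.636 0.771
v -3.492 2.505 2.332
v -3.591 2.641 3.459
v -2.006 3.64 2.326
v -2.105 3.776 3.454
v -2.375 1.044 2.606
v -2.474 1.18 3.734
v -0.889 2.179 2.601
v -0.988 2.315 3.728
f 2 1 5
f 2 5 3
f 3 5 6
f 3 6 4
f 5 1 7
f 5 7 6
f 6 7 8
f 6 8 4
f 7 1 9
f 7 9 8
f 8 9 10
f 8 10 4
f 9 1 11
f 9 11 10
f 10 11 12
f 10 12 4
f 11 1 13
f 11 13 12
f 12 13 14
f 12 14 4
f 13 1 15
f 13 15 14
f 14 15 16
f 14 16 4
f 15 1 17
f 15 17 16
f 16 17 18
f 16 18 4
f 17 1 19
f 17 19 18
f 18 19 20
f 18 20 4
f 19 1 21
f 19 21 20
f 20 21 22
f 20 22 4
f 21 1 23
f 21 23 22
f 22 23 24
f 22 24 4
f 23 1 25
f 23 25 24
f 24 25 26
f 24 26 4
f 25 1 2
f 25 2 26
f 26 2 3
f 26 3 4
f 28 30 27
f 31 28 27
f 27 30 29
f 29 31 27
f 28 34 30
f 32 28 31
f 32 34 28
f 30 34 29
f 33 31 29
f 29 34 33
f 33 32 31
f 34 32 33



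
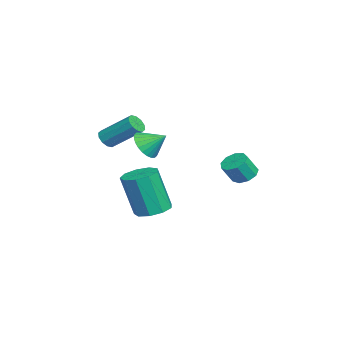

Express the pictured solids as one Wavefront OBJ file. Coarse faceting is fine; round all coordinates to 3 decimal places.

v 1.989 -2.037 -1.837
v 2.686 -1.558 -1.678
v 2.628 -2.165 0.415
v 1.931 -2.643 0.257
v 2.199 -1.237 -1.599
v 2.141 -1.844 0.494
v 1.614 -1.291 -1.631
v 1.556 -1.897 0.462
v 1.205 -1.693 -1.759
v 1.146 -2.3 0.334
v 1.162 -2.256 -1.923
v 1.104 -2.863 0.17
v 1.507 -2.717 -2.047
v 1.448 -3.324 0.046
v 2.077 -2.859 -2.073
v 2.019 -3.466 0.021
v 2.606 -2.616 -1.987
v 2.548 -3.223 0.106
v 2.847 -2.103 -1.832
v 2.788 -2.709 0.261
v -0.471 -2.61 1.038
v -0.108 -3.086 1.599
v -0.289 -1.69 1.702
v 0.141 -3.004 1.416
v 0.298 -2.862 1.176
v 0.337 -2.681 0.915
v 0.253 -2.49 0.672
v 0.059 -2.317 0.486
v -0.215 -2.188 0.383
v -0.529 -2.124 0.38
v -0.833 -2.134 0.477
v -1.083 -2.217 0.66
v -1.239 -2.359 0.9
v -1.278 -2.54 1.161
v -1.195 -2.731 1.403
v -1.001 -2.904 1.59
v -0.726 -3.033 1.693
v -0.413 -3.097 1.696
v -1.268 -4.441 1.044
v -1.044 -4.17 0.635
v -0.668 -2.768 1.766
v -0.892 -3.039 2.176
v -1.368 -4.092 0.645
v -0.992 -2.69 1.776
v -1.654 -4.147 0.808
v -1.278 -2.745 1.939
v -1.792 -4.314 1.061
v -1.417 -2.912 2.192
v -1.731 -4.53 1.308
v -1.355 -3.128 2.439
v -1.492 -4.712 1.454
v -1.116 -3.31 2.585
v -1.168 -4.79 1.444
v -0.792 -3.388 2.575
v -0.882 -4.735 1.281
v -0.506 -3.333 2.412
v -0.743 -4.568 1.028
v -0.368 -3.166 2.159
v -0.805 -4.352 0.781
v -0.429 -2.95 1.912
v 2.41 1.891 0.593
v 3.011 2.069 0.466
v 3.332 1.607 1.341
v 2.73 1.429 1.467
v 2.81 2.378 0.703
v 3.131 1.916 1.578
v 2.422 2.459 0.888
v 2.743 1.997 1.763
v 2.028 2.274 0.935
v 2.348 1.812 1.81
v 1.812 1.91 0.822
v 2.133 1.448 1.696
v 1.876 1.537 0.601
v 2.197 1.075 1.476
v 2.19 1.33 0.377
v 2.511 0.868 1.252
v 2.606 1.385 0.253
v 2.927 0.923 1.128
v 2.931 1.677 0.289
v 3.251 1.215 1.164
f 2 1 5
f 2 5 3
f 3 5 6
f 3 6 4
f 5 1 7
f 5 7 6
f 6 7 8
f 6 8 4
f 7 1 9
f 7 9 8
f 8 9 10
f 8 10 4
f 9 1 11
f 9 11 10
f 10 11 12
f 10 12 4
f 11 1 13
f 11 13 12
f 12 13 14
f 12 14 4
f 13 1 15
f 13 15 14
f 14 15 16
f 14 16 4
f 15 1 17
f 15 17 16
f 16 17 18
f 16 18 4
f 17 1 19
f 17 19 18
f 18 19 20
f 18 20 4
f 19 1 2
f 19 2 20
f 20 2 3
f 20 3 4
f 22 21 24
f 22 24 23
f 24 21 25
f 24 25 23
f 25 21 26
f 25 26 23
f 26 21 27
f 26 27 23
f 27 21 28
f 27 28 23
f 28 21 29
f 28 29 23
f 29 21 30
f 29 30 23
f 30 21 31
f 30 31 23
f 31 21 32
f 31 32 23
f 32 21 33
f 32 33 23
f 33 21 34
f 33 34 23
f 34 21 35
f 34 35 23
f 35 21 36
f 35 36 23
f 36 21 37
f 36 37 23
f 37 21 38
f 37 38 23
f 38 21 22
f 38 22 23
f 40 39 43
f 40 43 41
f 41 43 44
f 41 44 42
f 43 39 45
f 43 45 44
f 44 45 46
f 44 46 42
f 45 39 47
f 45 47 46
f 46 47 48
f 46 48 42
f 47 39 49
f 47 49 48
f 48 49 50
f 48 50 42
f 49 39 51
f 49 51 50
f 50 51 52
f 50 52 42
f 51 39 53
f 51 53 52
f 52 53 54
f 52 54 42
f 53 39 55
f 53 55 54
f 54 55 56
f 54 56 42
f 55 39 57
f 55 57 56
f 56 57 58
f 56 58 42
f 57 39 59
f 57 59 58
f 58 59 60
f 58 60 42
f 59 39 40
f 59 40 60
f 60 40 41
f 60 41 42
f 62 61 65
f 62 65 63
f 63 65 66
f 63 66 64
f 65 61 67
f 65 67 66
f 66 67 68
f 66 68 64
f 67 61 69
f 67 69 68
f 68 69 70
f 68 70 64
f 69 61 71
f 69 71 70
f 70 71 72
f 70 72 64
f 71 61 73
f 71 73 72
f 72 73 74
f 72 74 64
f 73 61 75
f 73 75 74
f 74 75 76
f 74 76 64
f 75 61 77
f 75 77 76
f 76 77 78
f 76 78 64
f 77 61 79
f 77 79 78
f 78 79 80
f 78 80 64
f 79 61 62
f 79 62 80
f 80 62 63
f 80 63 64



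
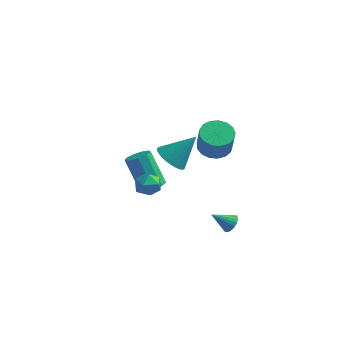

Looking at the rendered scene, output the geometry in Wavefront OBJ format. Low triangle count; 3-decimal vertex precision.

v 1.76 0.231 2.909
v 2.599 0.551 2.848
v 2.858 0.13 4.211
v 2.02 -0.191 4.271
v 2.371 0.886 2.995
v 2.63 0.464 4.358
v 2.003 1.071 3.122
v 2.262 0.649 4.485
v 1.58 1.063 3.2
v 1.839 0.641 4.563
v 1.198 0.864 3.211
v 1.457 0.443 4.574
v 0.944 0.521 3.153
v 1.203 0.099 4.516
v 0.878 0.111 3.039
v 1.137 -0.311 4.402
v 1.014 -0.272 2.895
v 1.273 -0.693 4.258
v 1.321 -0.539 2.754
v 1.58 -0.961 4.117
v 1.728 -0.63 2.648
v 1.987 -1.052 4.011
v 2.143 -0.524 2.602
v 2.402 -0.946 3.965
v 2.471 -0.245 2.626
v 2.73 -0.666 3.989
v 2.635 0.143 2.715
v 2.894 -0.278 4.078
v 2.926 -0.661 -2.2
v 3.206 -0.435 -1.757
v 2.014 -1.019 -1.44
v 3.074 -0.253 -1.83
v 2.916 -0.141 -1.967
v 2.76 -0.119 -2.144
v 2.633 -0.19 -2.331
v 2.556 -0.343 -2.495
v 2.544 -0.551 -2.608
v 2.598 -0.778 -2.65
v 2.708 -0.985 -2.615
v 2.857 -1.136 -2.507
v 3.017 -1.204 -2.347
v 3.162 -1.179 -2.161
v 3.266 -1.064 -1.982
v 3.311 -0.879 -1.84
v 3.29 -0.657 -1.76
v 0.231 -2.041 3.326
v 0.706 -1.576 2.704
v 1.289 -1.319 4.674
v 0.429 -1.332 2.791
v 0.119 -1.211 2.969
v -0.173 -1.234 3.21
v -0.394 -1.396 3.471
v -0.507 -1.669 3.706
v -0.493 -2.007 3.876
v -0.354 -2.351 3.95
v -0.113 -2.641 3.917
v 0.187 -2.827 3.782
v 0.494 -2.878 3.567
v 0.757 -2.784 3.311
v 0.928 -2.561 3.057
v 0.979 -2.249 2.85
v 0.9 -1.9 2.725
v -1.846 0.094 -0.101
v -1.059 0.038 -0.119
v -1.941 -1.058 -0.641
v -1.154 -1.114 -0.659
v -1.536 -1.136 0.031
v -1.477 -0.424 0.365
v -1.523 -0.596 -1.125
v -1.464 0.116 -0.791
v -0.86 -0.389 -0.751
v -0.868 -0.723 -0.037
v -2.132 -0.297 -0.723
v -2.14 -0.631 -0.009
v -2.353 2.788 -3.437
v -1.704 3.023 -3.144
v -2.738 3.587 -1.309
v -3.387 3.352 -1.603
v -1.934 3.409 -3.392
v -2.969 3.973 -1.558
v -2.36 3.504 -3.661
v -3.395 4.068 -1.827
v -2.783 3.264 -3.826
v -3.817 3.828 -1.992
v -3.004 2.801 -3.809
v -4.039 3.365 -1.974
v -2.921 2.332 -3.617
v -3.955 2.897 -1.783
v -2.572 2.077 -3.342
v -3.606 2.641 -1.507
v -2.12 2.154 -3.111
v -3.154 2.718 -1.277
v -1.777 2.528 -3.033
v -2.812 3.092 -1.198
f 2 1 5
f 2 5 3
f 3 5 6
f 3 6 4
f 5 1 7
f 5 7 6
f 6 7 8
f 6 8 4
f 7 1 9
f 7 9 8
f 8 9 10
f 8 10 4
f 9 1 11
f 9 11 10
f 10 11 12
f 10 12 4
f 11 1 13
f 11 13 12
f 12 13 14
f 12 14 4
f 13 1 15
f 13 15 14
f 14 15 16
f 14 16 4
f 15 1 17
f 15 17 16
f 16 17 18
f 16 18 4
f 17 1 19
f 17 19 18
f 18 19 20
f 18 20 4
f 19 1 21
f 19 21 20
f 20 21 22
f 20 22 4
f 21 1 23
f 21 23 22
f 22 23 24
f 22 24 4
f 23 1 25
f 23 25 24
f 24 25 26
f 24 26 4
f 25 1 27
f 25 27 26
f 26 27 28
f 26 28 4
f 27 1 2
f 27 2 28
f 28 2 3
f 28 3 4
f 30 29 32
f 30 32 31
f 32 29 33
f 32 33 31
f 33 29 34
f 33 34 31
f 34 29 35
f 34 35 31
f 35 29 36
f 35 36 31
f 36 29 37
f 36 37 31
f 37 29 38
f 37 38 31
f 38 29 39
f 38 39 31
f 39 29 40
f 39 40 31
f 40 29 41
f 40 41 31
f 41 29 42
f 41 42 31
f 42 29 43
f 42 43 31
f 43 29 44
f 43 44 31
f 44 29 45
f 44 45 31
f 45 29 30
f 45 30 31
f 47 46 49
f 47 49 48
f 49 46 50
f 49 50 48
f 50 46 51
f 50 51 48
f 51 46 52
f 51 52 48
f 52 46 53
f 52 53 48
f 53 46 54
f 53 54 48
f 54 46 55
f 54 55 48
f 55 46 56
f 55 56 48
f 56 46 57
f 56 57 48
f 57 46 58
f 57 58 48
f 58 46 59
f 58 59 48
f 59 46 60
f 59 60 48
f 60 46 61
f 60 61 48
f 61 46 62
f 61 62 48
f 62 46 47
f 62 47 48
f 63 74 68
f 63 68 64
f 63 64 70
f 63 70 73
f 63 73 74
f 64 68 72
f 68 74 67
f 74 73 65
f 73 70 69
f 70 64 71
f 66 72 67
f 66 67 65
f 66 65 69
f 66 69 71
f 66 71 72
f 67 72 68
f 65 67 74
f 69 65 73
f 71 69 70
f 72 71 64
f 76 75 79
f 76 79 77
f 77 79 80
f 77 80 78
f 79 75 81
f 79 81 80
f 80 81 82
f 80 82 78
f 81 75 83
f 81 83 82
f 82 83 84
f 82 84 78
f 83 75 85
f 83 85 84
f 84 85 86
f 84 86 78
f 85 75 87
f 85 87 86
f 86 87 88
f 86 88 78
f 87 75 89
f 87 89 88
f 88 89 90
f 88 90 78
f 89 75 91
f 89 91 90
f 90 91 92
f 90 92 78
f 91 75 93
f 91 93 92
f 92 93 94
f 92 94 78
f 93 75 76
f 93 76 94
f 94 76 77
f 94 77 78



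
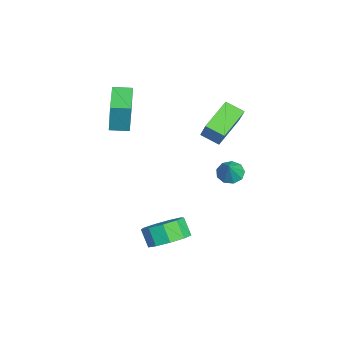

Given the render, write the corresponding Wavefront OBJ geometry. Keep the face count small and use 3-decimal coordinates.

v 0.747 2.512 -0.789
v 1.207 2.203 -1.167
v 1.433 2.408 0.129
v 1.28 2.656 -1.17
v 1.103 3.041 -0.995
v 0.76 3.178 -0.723
v 0.412 3.004 -0.483
v 0.22 2.599 -0.385
v 0.275 2.153 -0.477
v 0.551 1.876 -0.714
v 0.919 1.895 -0.987
v -4.486 -3.128 0.111
v -4.308 -3.039 1.789
v -4.471 -2.14 0.057
v -4.292 -2.051 1.735
v -2.528 -3.169 -0.095
v -2.349 -3.08 1.583
v -2.512 -2.181 -0.149
v -2.334 -2.092 1.529
v -1.468 1.154 0.291
v -2.812 2.113 1.081
v -1.099 2.025 -0.139
v -2.442 2.985 0.65
v -0.618 1.375 1.47
v -1.961 2.335 2.259
v -0.248 2.247 1.039
v -1.592 3.206 1.829
v 2.471 -0.272 -4.307
v 3.276 -0.887 -4.031
v 2.734 -1.223 -3.197
v 1.929 -0.608 -3.473
v 3.345 -0.24 -3.726
v 2.803 -0.576 -2.892
v 3.005 0.392 -3.692
v 2.462 0.055 -2.859
v 2.415 0.713 -3.947
v 1.872 0.377 -3.113
v 1.851 0.573 -4.37
v 1.309 0.237 -3.536
v 1.578 0.038 -4.763
v 1.035 -0.298 -3.929
v 1.722 -0.642 -4.943
v 1.18 -0.978 -4.109
v 2.217 -1.149 -4.826
v 1.675 -1.485 -3.992
v 2.831 -1.246 -4.465
v 2.289 -1.582 -3.631
f 2 1 4
f 2 4 3
f 4 1 5
f 4 5 3
f 5 1 6
f 5 6 3
f 6 1 7
f 6 7 3
f 7 1 8
f 7 8 3
f 8 1 9
f 8 9 3
f 9 1 10
f 9 10 3
f 10 1 11
f 10 11 3
f 11 1 2
f 11 2 3
f 13 15 12
f 16 13 12
f 12 15 14
f 14 16 12
f 13 19 15
f 17 13 16
f 17 19 13
f 15 19 14
f 18 16 14
f 14 19 18
f 18 17 16
f 19 17 18
f 21 23 20
f 24 21 20
f 20 23 22
f 22 24 20
f 21 27 23
f 25 21 24
f 25 27 21
f 23 27 22
f 26 24 22
f 22 27 26
f 26 25 24
f 27 25 26
f 29 28 32
f 29 32 30
f 30 32 33
f 30 33 31
f 32 28 34
f 32 34 33
f 33 34 35
f 33 35 31
f 34 28 36
f 34 36 35
f 35 36 37
f 35 37 31
f 36 28 38
f 36 38 37
f 37 38 39
f 37 39 31
f 38 28 40
f 38 40 39
f 39 40 41
f 39 41 31
f 40 28 42
f 40 42 41
f 41 42 43
f 41 43 31
f 42 28 44
f 42 44 43
f 43 44 45
f 43 45 31
f 44 28 46
f 44 46 45
f 45 46 47
f 45 47 31
f 46 28 29
f 46 29 47
f 47 29 30
f 47 30 31



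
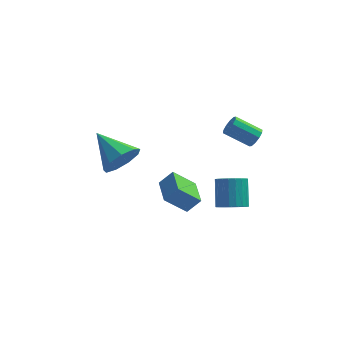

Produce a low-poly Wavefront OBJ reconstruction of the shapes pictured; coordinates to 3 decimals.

v -0.571 1.825 -0.407
v 0.041 1.987 0.274
v -0.956 3.234 -0.395
v -0.344 3.395 0.286
v 0.424 2.105 -1.366
v 1.036 2.266 -0.685
v 0.039 3.513 -1.354
v 0.651 3.675 -0.673
v 3.312 3.622 2.739
v 3.579 3.533 3.188
v 2.396 3.63 3.911
v 2.128 3.718 3.461
v 3.573 3.856 3.135
v 2.39 3.953 3.858
v 3.468 4.09 2.931
v 2.284 4.187 3.654
v 3.303 4.145 2.654
v 2.119 4.242 3.377
v 3.141 4 2.409
v 1.958 4.096 3.131
v 3.044 3.71 2.289
v 1.861 3.807 3.012
v 3.05 3.387 2.342
v 1.867 3.484 3.065
v 3.156 3.153 2.546
v 1.972 3.25 3.269
v 3.321 3.098 2.823
v 2.137 3.195 3.546
v 3.482 3.244 3.069
v 2.299 3.34 3.791
v -2.524 2.688 1.449
v -1.99 2.632 2.304
v -3.816 3.852 2.331
v -1.771 3.165 1.923
v -1.904 3.474 1.319
v -2.327 3.415 0.777
v -2.843 3.016 0.549
v -3.21 2.463 0.742
v -3.256 2.015 1.266
v -2.959 1.882 1.876
v -2.459 2.126 2.286
v 2.462 1.545 -0.375
v 3.189 1.575 -0.321
v 3.066 2.545 0.79
v 2.338 2.515 0.735
v 3.132 1.796 -0.52
v 3.008 2.766 0.59
v 2.958 1.974 -0.695
v 2.835 2.944 0.416
v 2.699 2.077 -0.814
v 2.576 3.048 0.296
v 2.399 2.089 -0.858
v 2.276 3.059 0.253
v 2.11 2.006 -0.818
v 1.986 2.977 0.293
v 1.881 1.844 -0.701
v 1.758 2.815 0.409
v 1.753 1.63 -0.528
v 1.63 2.6 0.582
v 1.747 1.401 -0.329
v 1.624 2.372 0.781
v 1.865 1.197 -0.138
v 1.742 2.168 0.973
v 2.086 1.053 0.013
v 1.963 2.024 1.123
v 2.372 0.994 0.096
v 2.249 1.965 1.206
v 2.674 1.031 0.098
v 2.55 2.001 1.208
v 2.938 1.156 0.018
v 2.815 2.126 1.128
v 3.121 1.348 -0.13
v 2.997 2.319 0.98
f 2 4 1
f 5 2 1
f 1 4 3
f 3 5 1
f 2 8 4
f 6 2 5
f 6 8 2
f 4 8 3
f 7 5 3
f 3 8 7
f 7 6 5
f 8 6 7
f 10 9 13
f 10 13 11
f 11 13 14
f 11 14 12
f 13 9 15
f 13 15 14
f 14 15 16
f 14 16 12
f 15 9 17
f 15 17 16
f 16 17 18
f 16 18 12
f 17 9 19
f 17 19 18
f 18 19 20
f 18 20 12
f 19 9 21
f 19 21 20
f 20 21 22
f 20 22 12
f 21 9 23
f 21 23 22
f 22 23 24
f 22 24 12
f 23 9 25
f 23 25 24
f 24 25 26
f 24 26 12
f 25 9 27
f 25 27 26
f 26 27 28
f 26 28 12
f 27 9 29
f 27 29 28
f 28 29 30
f 28 30 12
f 29 9 10
f 29 10 30
f 30 10 11
f 30 11 12
f 32 31 34
f 32 34 33
f 34 31 35
f 34 35 33
f 35 31 36
f 35 36 33
f 36 31 37
f 36 37 33
f 37 31 38
f 37 38 33
f 38 31 39
f 38 39 33
f 39 31 40
f 39 40 33
f 40 31 41
f 40 41 33
f 41 31 32
f 41 32 33
f 43 42 46
f 43 46 44
f 44 46 47
f 44 47 45
f 46 42 48
f 46 48 47
f 47 48 49
f 47 49 45
f 48 42 50
f 48 50 49
f 49 50 51
f 49 51 45
f 50 42 52
f 50 52 51
f 51 52 53
f 51 53 45
f 52 42 54
f 52 54 53
f 53 54 55
f 53 55 45
f 54 42 56
f 54 56 55
f 55 56 57
f 55 57 45
f 56 42 58
f 56 58 57
f 57 58 59
f 57 59 45
f 58 42 60
f 58 60 59
f 59 60 61
f 59 61 45
f 60 42 62
f 60 62 61
f 61 62 63
f 61 63 45
f 62 42 64
f 62 64 63
f 63 64 65
f 63 65 45
f 64 42 66
f 64 66 65
f 65 66 67
f 65 67 45
f 66 42 68
f 66 68 67
f 67 68 69
f 67 69 45
f 68 42 70
f 68 70 69
f 69 70 71
f 69 71 45
f 70 42 72
f 70 72 71
f 71 72 73
f 71 73 45
f 72 42 43
f 72 43 73
f 73 43 44
f 73 44 45



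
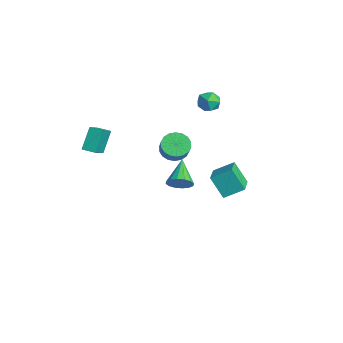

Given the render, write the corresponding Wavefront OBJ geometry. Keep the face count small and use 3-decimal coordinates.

v -3.587 3.51 3.124
v -3.2 3.934 3.71
v -2.96 2.406 3.51
v -2.573 2.83 4.096
v -3.381 2.696 4.151
v -3.768 3.378 3.913
v -2.392 2.962 3.307
v -2.779 3.644 3.069
v -2.462 3.595 3.823
v -3.073 3.431 4.345
v -3.087 2.909 2.875
v -3.698 2.745 3.397
v 0.524 -0.734 2.968
v 0.956 -0.009 2.802
v 1.609 -0.201 3.666
v 1.176 -0.926 3.832
v 0.679 0.109 3.038
v 1.331 -0.083 3.902
v 0.37 0.06 3.259
v 1.023 -0.131 4.124
v 0.093 -0.146 3.424
v 0.745 -0.337 4.288
v -0.1 -0.468 3.497
v 0.553 -0.66 4.362
v -0.169 -0.844 3.466
v 0.484 -1.035 4.331
v -0.1 -1.197 3.336
v 0.552 -1.389 4.201
v 0.091 -1.459 3.134
v 0.744 -1.651 3.998
v 0.369 -1.577 2.898
v 1.021 -1.769 3.762
v 0.677 -1.529 2.676
v 1.33 -1.72 3.541
v 0.955 -1.323 2.512
v 1.607 -1.514 3.376
v 1.147 -1 2.438
v 1.8 -1.192 3.303
v 1.216 -0.625 2.469
v 1.869 -0.816 3.334
v 1.148 -0.271 2.599
v 1.8 -0.463 3.464
v -2.045 3 -1.79
v -1.598 4.164 -1.11
v -1.202 3.454 -3.122
v -0.755 4.618 -2.442
v -0.585 2.082 -1.178
v -0.138 3.246 -0.498
v 0.258 2.536 -2.51
v 0.705 3.7 -1.83
v -3.854 -4.1 1.072
v -2.857 -4.978 2.016
v -4.431 -3.345 2.384
v -3.434 -4.224 3.328
v -3.246 -3.496 0.992
v -2.249 -4.375 1.936
v -3.823 -2.742 2.304
v -2.826 -3.62 3.248
v 3.065 -1.581 1.991
v 3.348 -1.871 2.669
v 1.715 -0.799 2.889
v 3.529 -1.508 2.626
v 3.587 -1.164 2.413
v 3.505 -0.931 2.087
v 3.305 -0.873 1.735
v 3.04 -1.004 1.452
v 2.783 -1.29 1.313
v 2.601 -1.654 1.356
v 2.544 -1.998 1.569
v 2.626 -2.23 1.896
v 2.826 -2.289 2.248
v 3.09 -2.157 2.531
f 1 12 6
f 1 6 2
f 1 2 8
f 1 8 11
f 1 11 12
f 2 6 10
f 6 12 5
f 12 11 3
f 11 8 7
f 8 2 9
f 4 10 5
f 4 5 3
f 4 3 7
f 4 7 9
f 4 9 10
f 5 10 6
f 3 5 12
f 7 3 11
f 9 7 8
f 10 9 2
f 14 13 17
f 14 17 15
f 15 17 18
f 15 18 16
f 17 13 19
f 17 19 18
f 18 19 20
f 18 20 16
f 19 13 21
f 19 21 20
f 20 21 22
f 20 22 16
f 21 13 23
f 21 23 22
f 22 23 24
f 22 24 16
f 23 13 25
f 23 25 24
f 24 25 26
f 24 26 16
f 25 13 27
f 25 27 26
f 26 27 28
f 26 28 16
f 27 13 29
f 27 29 28
f 28 29 30
f 28 30 16
f 29 13 31
f 29 31 30
f 30 31 32
f 30 32 16
f 31 13 33
f 31 33 32
f 32 33 34
f 32 34 16
f 33 13 35
f 33 35 34
f 34 35 36
f 34 36 16
f 35 13 37
f 35 37 36
f 36 37 38
f 36 38 16
f 37 13 39
f 37 39 38
f 38 39 40
f 38 40 16
f 39 13 41
f 39 41 40
f 40 41 42
f 40 42 16
f 41 13 14
f 41 14 42
f 42 14 15
f 42 15 16
f 44 46 43
f 47 44 43
f 43 46 45
f 45 47 43
f 44 50 46
f 48 44 47
f 48 50 44
f 46 50 45
f 49 47 45
f 45 50 49
f 49 48 47
f 50 48 49
f 52 54 51
f 55 52 51
f 51 54 53
f 53 55 51
f 52 58 54
f 56 52 55
f 56 58 52
f 54 58 53
f 57 55 53
f 53 58 57
f 57 56 55
f 58 56 57
f 60 59 62
f 60 62 61
f 62 59 63
f 62 63 61
f 63 59 64
f 63 64 61
f 64 59 65
f 64 65 61
f 65 59 66
f 65 66 61
f 66 59 67
f 66 67 61
f 67 59 68
f 67 68 61
f 68 59 69
f 68 69 61
f 69 59 70
f 69 70 61
f 70 59 71
f 70 71 61
f 71 59 72
f 71 72 61
f 72 59 60
f 72 60 61



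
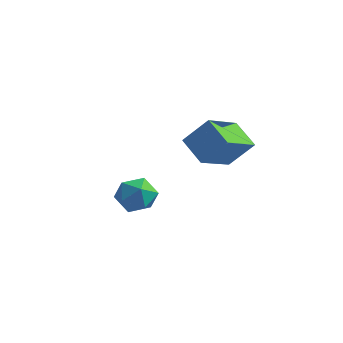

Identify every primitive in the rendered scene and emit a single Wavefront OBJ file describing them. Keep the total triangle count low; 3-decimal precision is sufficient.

v 0.443 -2.419 1.013
v 1.364 -1.923 2.21
v 0.54 -0.591 0.182
v 1.461 -0.096 1.379
v 1.639 -2.824 0.261
v 2.56 -2.329 1.458
v 1.736 -0.997 -0.57
v 2.657 -0.501 0.627
v -2.982 -0.012 -3.888
v -2.518 -0.6 -4.595
v -3.462 -1.38 -3.065
v -2.998 -1.968 -3.772
v -2.434 -1.392 -3.13
v -2.137 -0.547 -3.639
v -3.843 -1.433 -4.021
v -3.546 -0.588 -4.53
v -3.05 -1.479 -4.677
v -2.179 -1.454 -4.127
v -3.801 -0.526 -3.533
v -2.93 -0.501 -2.983
f 2 4 1
f 5 2 1
f 1 4 3
f 3 5 1
f 2 8 4
f 6 2 5
f 6 8 2
f 4 8 3
f 7 5 3
f 3 8 7
f 7 6 5
f 8 6 7
f 9 20 14
f 9 14 10
f 9 10 16
f 9 16 19
f 9 19 20
f 10 14 18
f 14 20 13
f 20 19 11
f 19 16 15
f 16 10 17
f 12 18 13
f 12 13 11
f 12 11 15
f 12 15 17
f 12 17 18
f 13 18 14
f 11 13 20
f 15 11 19
f 17 15 16
f 18 17 10



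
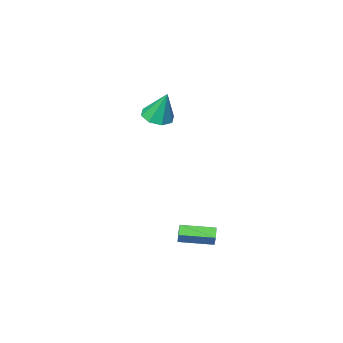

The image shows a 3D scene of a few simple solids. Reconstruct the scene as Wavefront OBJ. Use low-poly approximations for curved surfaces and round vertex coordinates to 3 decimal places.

v 3.615 1.052 -3.95
v 3.756 1.411 -3.182
v 1.903 2.145 -4.146
v 2.044 2.503 -3.378
v 4.056 1.677 -4.322
v 4.197 2.035 -3.554
v 2.344 2.769 -4.518
v 2.485 3.128 -3.75
v 2.239 -3.566 2.889
v 3.199 -3.773 3.078
v 2.001 -2.854 4.871
v 3.1 -3.063 2.812
v 2.497 -2.647 2.59
v 1.743 -2.769 2.543
v 1.28 -3.358 2.699
v 1.378 -4.069 2.965
v 1.981 -4.484 3.187
v 2.735 -4.362 3.234
f 2 4 1
f 5 2 1
f 1 4 3
f 3 5 1
f 2 8 4
f 6 2 5
f 6 8 2
f 4 8 3
f 7 5 3
f 3 8 7
f 7 6 5
f 8 6 7
f 10 9 12
f 10 12 11
f 12 9 13
f 12 13 11
f 13 9 14
f 13 14 11
f 14 9 15
f 14 15 11
f 15 9 16
f 15 16 11
f 16 9 17
f 16 17 11
f 17 9 18
f 17 18 11
f 18 9 10
f 18 10 11



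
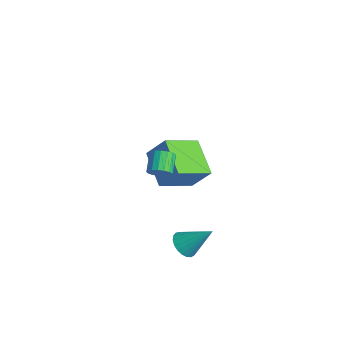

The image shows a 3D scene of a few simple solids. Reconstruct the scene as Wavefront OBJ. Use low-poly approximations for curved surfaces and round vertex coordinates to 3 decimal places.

v 2.784 0.262 1.229
v 3.144 0.683 1.308
v 2.457 1.159 1.91
v 2.096 0.738 1.831
v 3.006 0.757 1.091
v 2.319 1.233 1.693
v 2.816 0.718 0.906
v 2.129 1.194 1.508
v 2.619 0.575 0.794
v 1.932 1.05 1.397
v 2.46 0.36 0.783
v 1.773 0.835 1.385
v 2.375 0.122 0.873
v 1.688 0.598 1.475
v 2.383 -0.083 1.045
v 1.696 0.392 1.647
v 2.483 -0.21 1.259
v 1.796 0.266 1.861
v 2.652 -0.228 1.466
v 1.965 0.248 2.068
v 2.851 -0.134 1.619
v 2.164 0.342 2.221
v 3.035 0.051 1.683
v 2.348 0.527 2.285
v 3.161 0.284 1.642
v 2.474 0.76 2.244
v 3.2 0.512 1.507
v 2.513 0.988 2.109
v 2.992 1.313 -3.773
v 3.402 1.591 -4.281
v 3.768 2.267 -2.627
v 3.172 1.776 -4.28
v 2.911 1.881 -4.191
v 2.664 1.888 -4.029
v 2.474 1.796 -3.824
v 2.373 1.62 -3.609
v 2.38 1.391 -3.422
v 2.492 1.149 -3.297
v 2.691 0.935 -3.253
v 2.941 0.786 -3.299
v 3.201 0.729 -3.428
v 3.425 0.773 -3.615
v 3.574 0.91 -3.83
v 3.622 1.117 -4.035
v 3.561 1.357 -4.195
v -1.593 2.305 -3.575
v -3.367 2.505 -2.608
v -1.817 4.08 -4.351
v -3.59 4.28 -3.384
v -0.87 2.92 -2.376
v -2.643 3.12 -1.409
v -1.093 4.695 -3.152
v -2.867 4.895 -2.185
f 2 1 5
f 2 5 3
f 3 5 6
f 3 6 4
f 5 1 7
f 5 7 6
f 6 7 8
f 6 8 4
f 7 1 9
f 7 9 8
f 8 9 10
f 8 10 4
f 9 1 11
f 9 11 10
f 10 11 12
f 10 12 4
f 11 1 13
f 11 13 12
f 12 13 14
f 12 14 4
f 13 1 15
f 13 15 14
f 14 15 16
f 14 16 4
f 15 1 17
f 15 17 16
f 16 17 18
f 16 18 4
f 17 1 19
f 17 19 18
f 18 19 20
f 18 20 4
f 19 1 21
f 19 21 20
f 20 21 22
f 20 22 4
f 21 1 23
f 21 23 22
f 22 23 24
f 22 24 4
f 23 1 25
f 23 25 24
f 24 25 26
f 24 26 4
f 25 1 27
f 25 27 26
f 26 27 28
f 26 28 4
f 27 1 2
f 27 2 28
f 28 2 3
f 28 3 4
f 30 29 32
f 30 32 31
f 32 29 33
f 32 33 31
f 33 29 34
f 33 34 31
f 34 29 35
f 34 35 31
f 35 29 36
f 35 36 31
f 36 29 37
f 36 37 31
f 37 29 38
f 37 38 31
f 38 29 39
f 38 39 31
f 39 29 40
f 39 40 31
f 40 29 41
f 40 41 31
f 41 29 42
f 41 42 31
f 42 29 43
f 42 43 31
f 43 29 44
f 43 44 31
f 44 29 45
f 44 45 31
f 45 29 30
f 45 30 31
f 47 49 46
f 50 47 46
f 46 49 48
f 48 50 46
f 47 53 49
f 51 47 50
f 51 53 47
f 49 53 48
f 52 50 48
f 48 53 52
f 52 51 50
f 53 51 52

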